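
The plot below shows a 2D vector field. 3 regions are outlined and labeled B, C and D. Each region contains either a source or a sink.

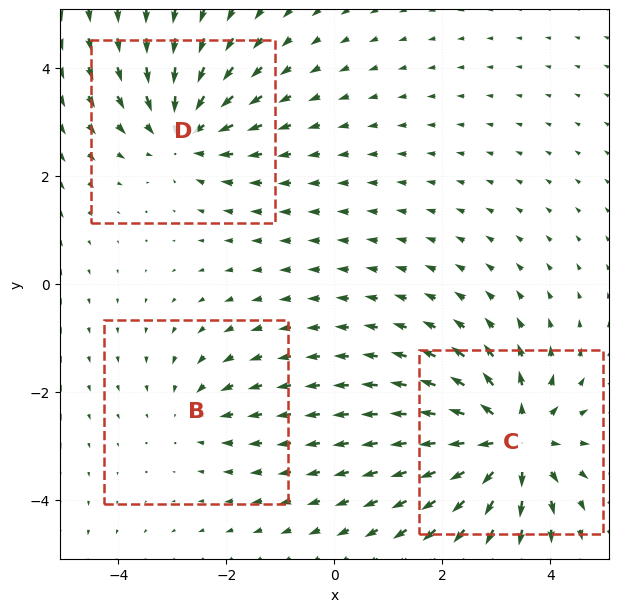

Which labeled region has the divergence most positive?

C

Divergence at each region's feature centre — B: about -2, C: about +5, D: about -4. Region C is most positive.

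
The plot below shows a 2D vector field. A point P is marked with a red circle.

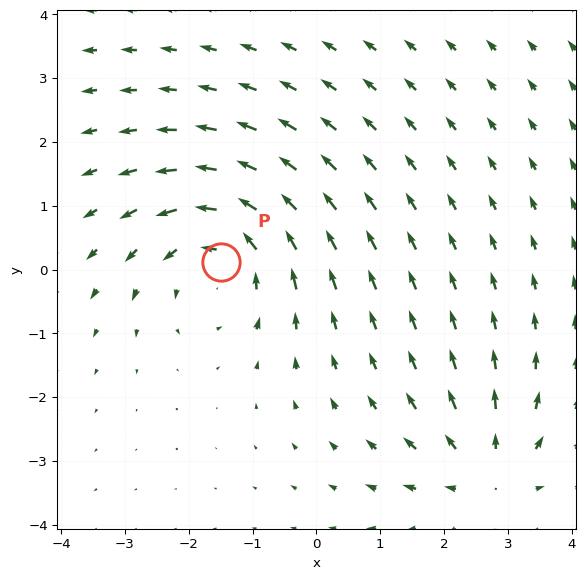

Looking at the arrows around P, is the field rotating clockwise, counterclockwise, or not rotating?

counterclockwise

Near P at (-1.5, 0.1) the arrows circulate counterclockwise. The curl (z-component) there is about +3; positive curl means counterclockwise rotation.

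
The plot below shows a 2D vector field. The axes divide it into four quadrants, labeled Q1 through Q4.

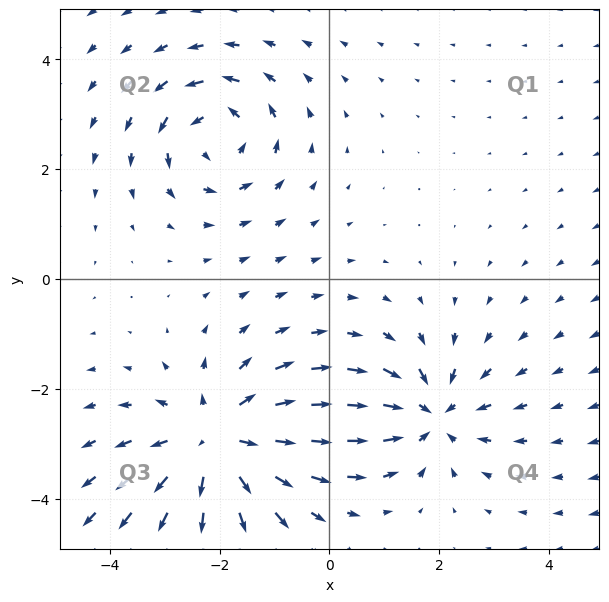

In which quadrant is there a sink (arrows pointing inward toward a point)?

Q4

The sink sits at approximately (1.9, -2.5), which lies in quadrant Q4. The divergence there is about -4, negative as expected for a sink.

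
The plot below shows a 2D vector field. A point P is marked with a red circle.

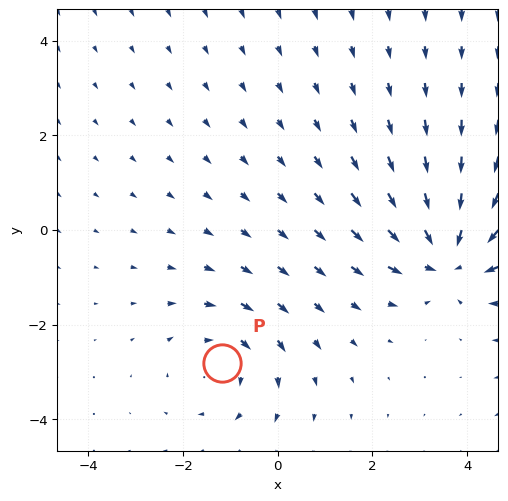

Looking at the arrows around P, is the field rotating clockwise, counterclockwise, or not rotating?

Near P at (-1.2, -2.8) the arrows circulate clockwise. The curl (z-component) there is about -3; negative curl means clockwise rotation.

clockwise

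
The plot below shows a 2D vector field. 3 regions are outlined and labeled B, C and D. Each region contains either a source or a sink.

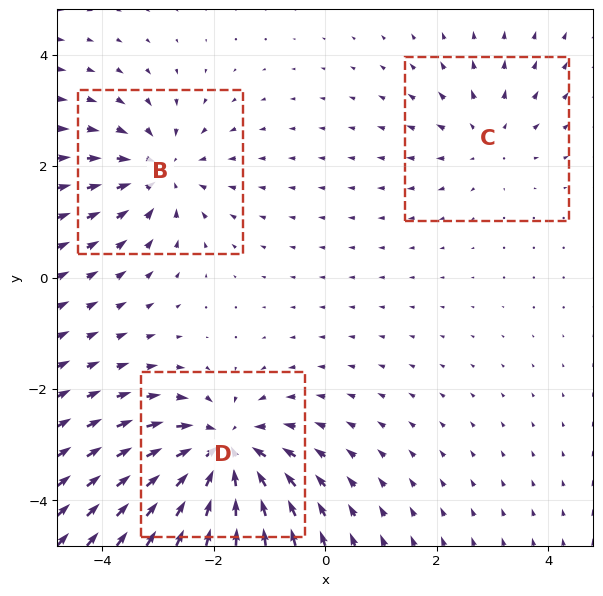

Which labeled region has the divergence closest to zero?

Divergence at each region's feature centre — B: about -3, C: about +2, D: about -5. Region C is closest to zero.

C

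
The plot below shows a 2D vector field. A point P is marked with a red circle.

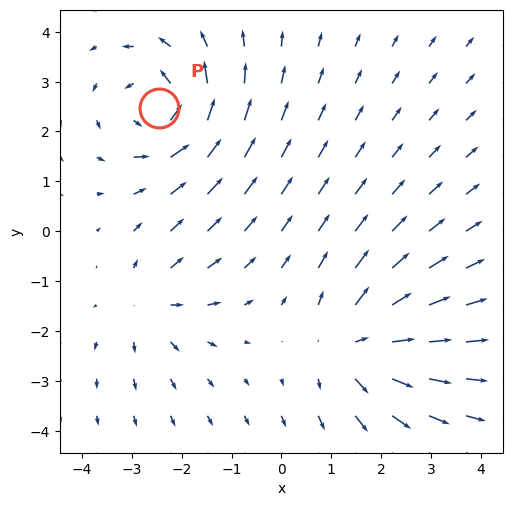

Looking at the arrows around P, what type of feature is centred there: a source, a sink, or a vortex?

vortex

At P (-2.5, 2.5) the arrows circulate counterclockwise. Divergence ≈0, curl about +6 — near-zero divergence with nonzero curl is a vortex.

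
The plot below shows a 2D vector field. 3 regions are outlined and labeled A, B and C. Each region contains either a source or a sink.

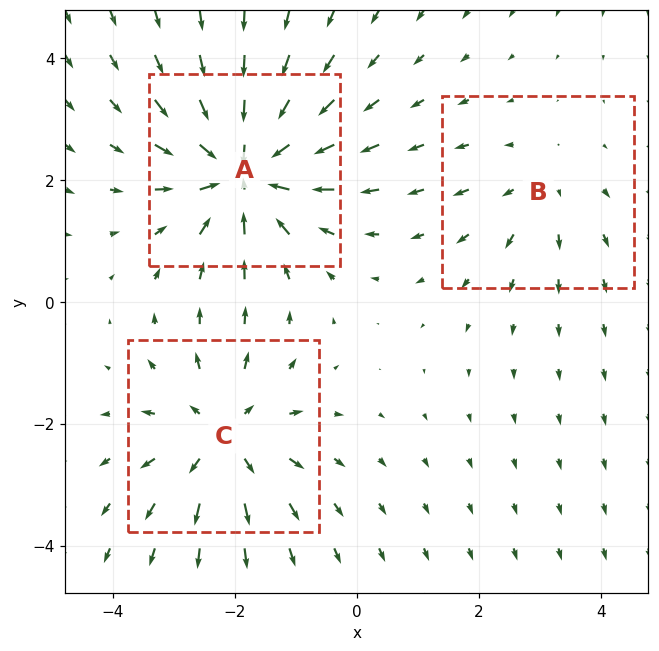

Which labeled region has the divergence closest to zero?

Divergence at each region's feature centre — A: about -5, B: about +2, C: about +4. Region B is closest to zero.

B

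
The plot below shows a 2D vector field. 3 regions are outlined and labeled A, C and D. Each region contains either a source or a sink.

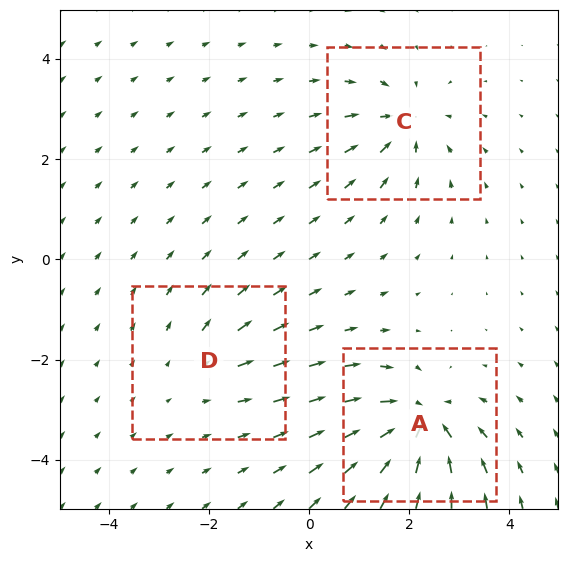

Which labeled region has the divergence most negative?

A

Divergence at each region's feature centre — A: about -6, C: about -4, D: about +2. Region A is most negative.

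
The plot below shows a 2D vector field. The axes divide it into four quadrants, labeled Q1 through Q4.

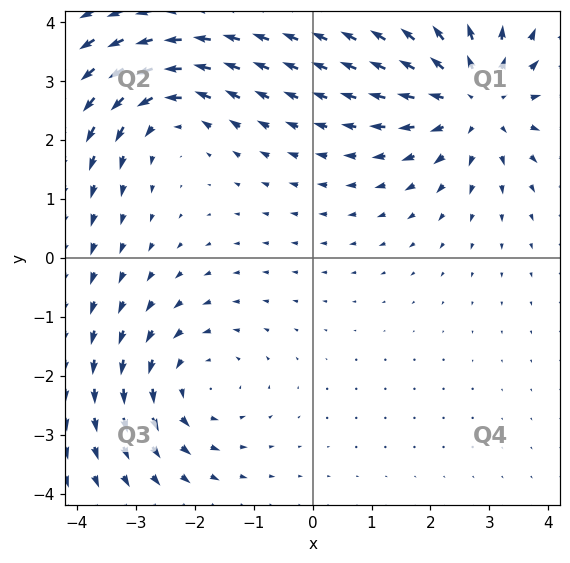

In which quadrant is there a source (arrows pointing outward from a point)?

Q1

The source sits at approximately (2.8, 2.7), which lies in quadrant Q1. The divergence there is about +4, positive as expected for a source.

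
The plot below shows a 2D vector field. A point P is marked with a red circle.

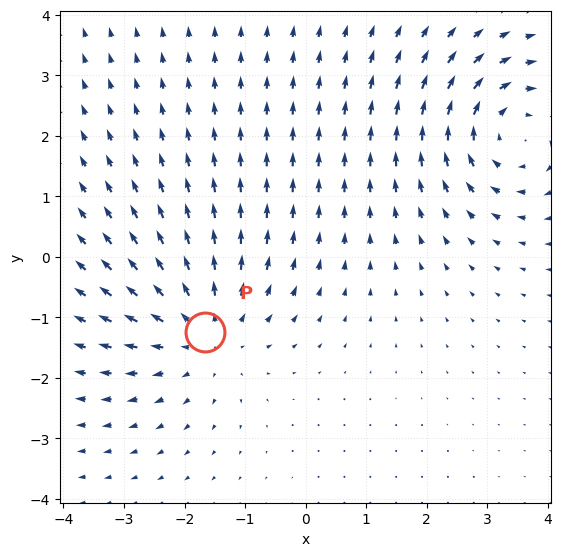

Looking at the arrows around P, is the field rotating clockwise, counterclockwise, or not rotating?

not rotating

Near P at (-1.7, -1.2) the arrows show no circulation. The curl there is ≈0.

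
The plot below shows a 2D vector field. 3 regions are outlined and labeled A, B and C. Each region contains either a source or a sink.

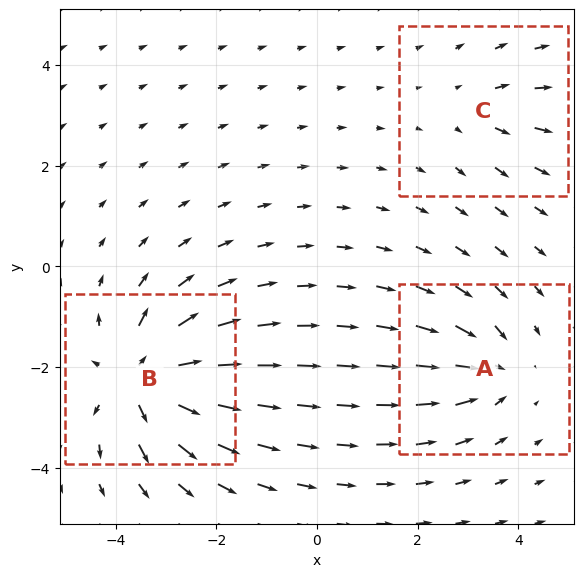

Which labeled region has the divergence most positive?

B

Divergence at each region's feature centre — A: about -4, B: about +6, C: about +2. Region B is most positive.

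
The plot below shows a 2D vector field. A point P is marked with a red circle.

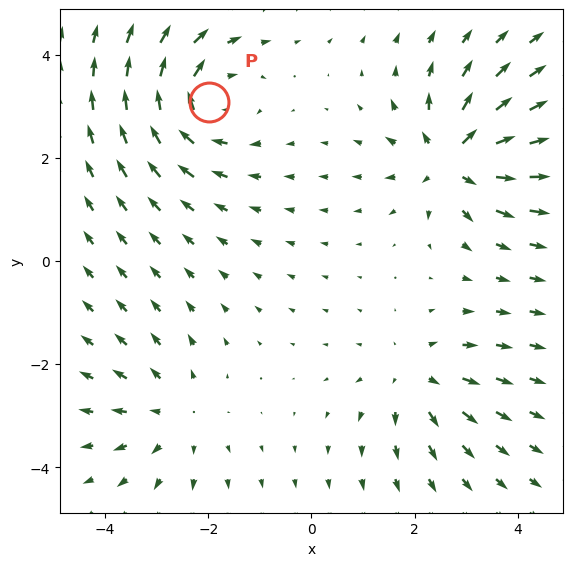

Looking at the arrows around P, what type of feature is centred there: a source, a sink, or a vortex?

At P (-2.0, 3.1) the arrows circulate clockwise. Divergence ≈0, curl about -4 — near-zero divergence with nonzero curl is a vortex.

vortex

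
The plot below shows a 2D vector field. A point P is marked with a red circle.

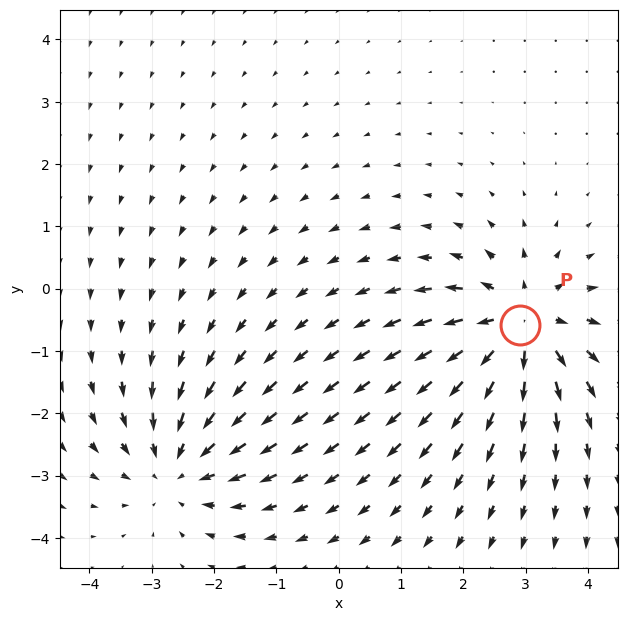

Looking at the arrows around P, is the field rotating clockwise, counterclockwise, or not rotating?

Near P at (2.9, -0.6) the arrows show no circulation. The curl there is ≈0.

not rotating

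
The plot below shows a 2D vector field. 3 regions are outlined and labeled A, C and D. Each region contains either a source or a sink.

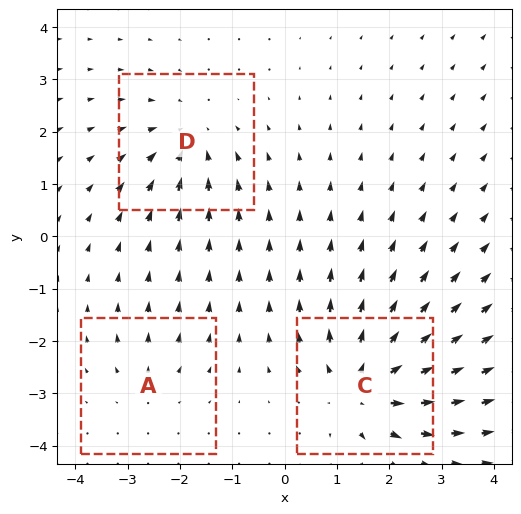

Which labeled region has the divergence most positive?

C

Divergence at each region's feature centre — A: about +2, C: about +5, D: about -3. Region C is most positive.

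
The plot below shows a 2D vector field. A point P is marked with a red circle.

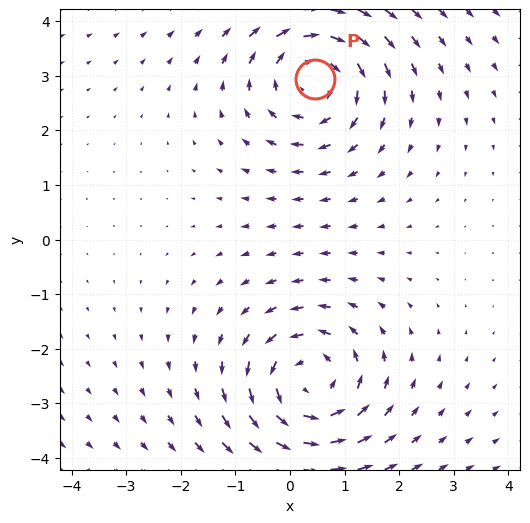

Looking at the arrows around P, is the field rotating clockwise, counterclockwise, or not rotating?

clockwise

Near P at (0.5, 2.9) the arrows circulate clockwise. The curl (z-component) there is about -3; negative curl means clockwise rotation.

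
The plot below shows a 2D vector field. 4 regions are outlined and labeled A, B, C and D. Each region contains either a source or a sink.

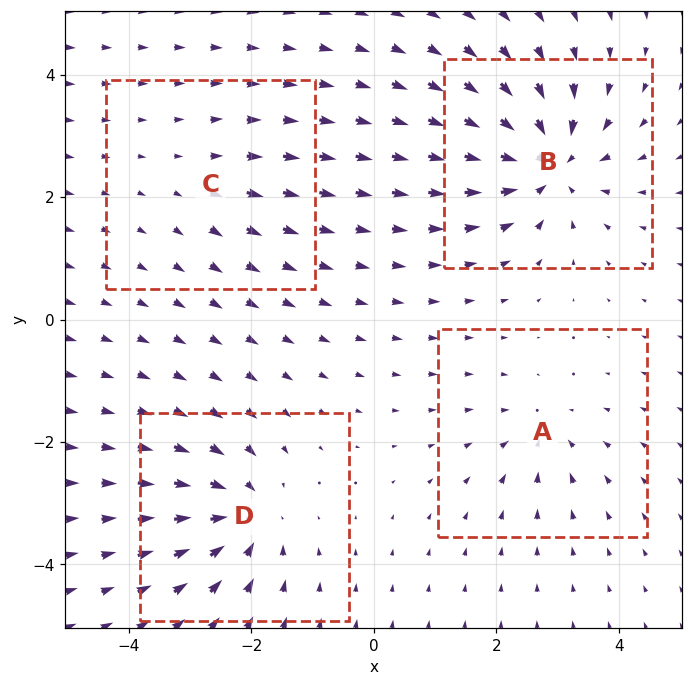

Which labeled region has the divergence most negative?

Divergence at each region's feature centre — A: about -4, B: about -8, C: about +2, D: about -6. Region B is most negative.

B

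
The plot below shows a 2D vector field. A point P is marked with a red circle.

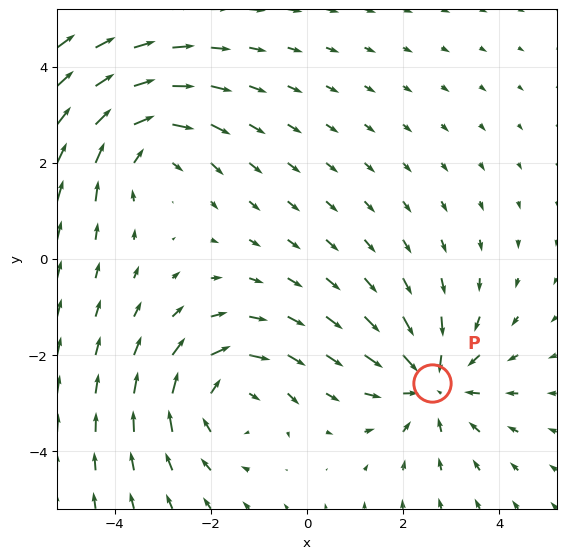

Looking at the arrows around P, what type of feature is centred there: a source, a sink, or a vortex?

At P (2.6, -2.6) the arrows converge inward. Divergence about -4, curl ≈0 — negative divergence with near-zero curl is a sink.

sink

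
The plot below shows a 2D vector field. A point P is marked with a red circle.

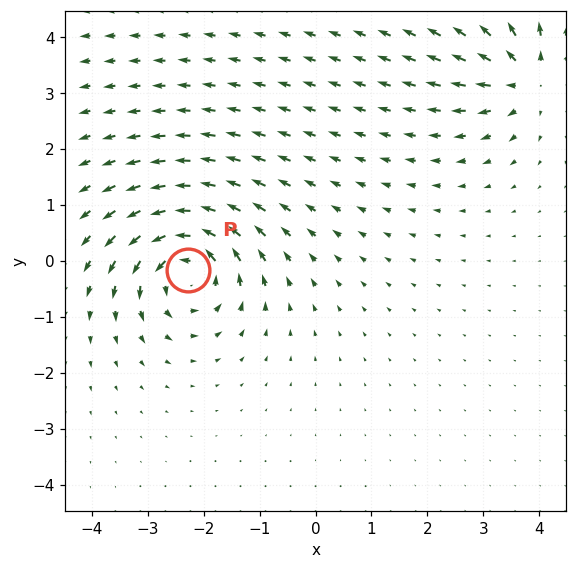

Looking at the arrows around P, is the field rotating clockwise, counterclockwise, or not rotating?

counterclockwise

Near P at (-2.3, -0.2) the arrows circulate counterclockwise. The curl (z-component) there is about +7; positive curl means counterclockwise rotation.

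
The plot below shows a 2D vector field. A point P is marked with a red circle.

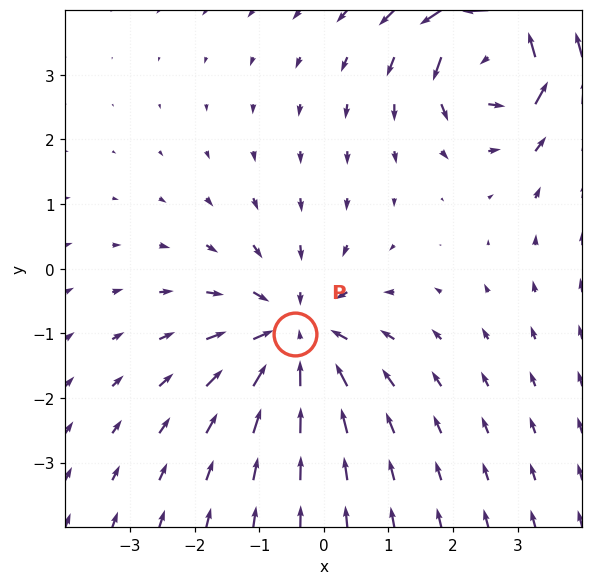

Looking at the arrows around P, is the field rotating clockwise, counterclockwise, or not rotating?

not rotating

Near P at (-0.5, -1.0) the arrows show no circulation. The curl there is ≈0.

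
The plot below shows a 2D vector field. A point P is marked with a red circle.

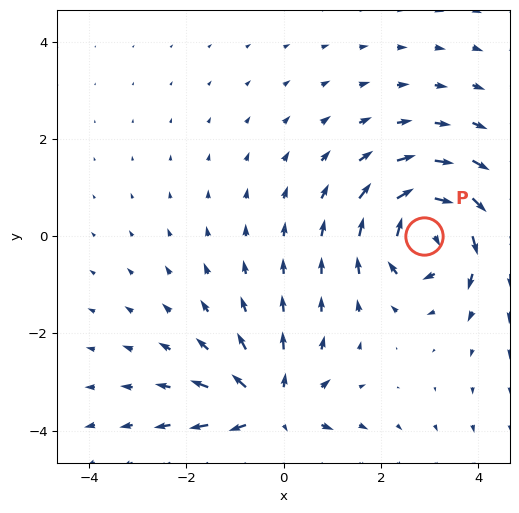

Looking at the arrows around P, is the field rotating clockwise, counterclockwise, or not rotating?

Near P at (2.9, 0.0) the arrows circulate clockwise. The curl (z-component) there is about -4; negative curl means clockwise rotation.

clockwise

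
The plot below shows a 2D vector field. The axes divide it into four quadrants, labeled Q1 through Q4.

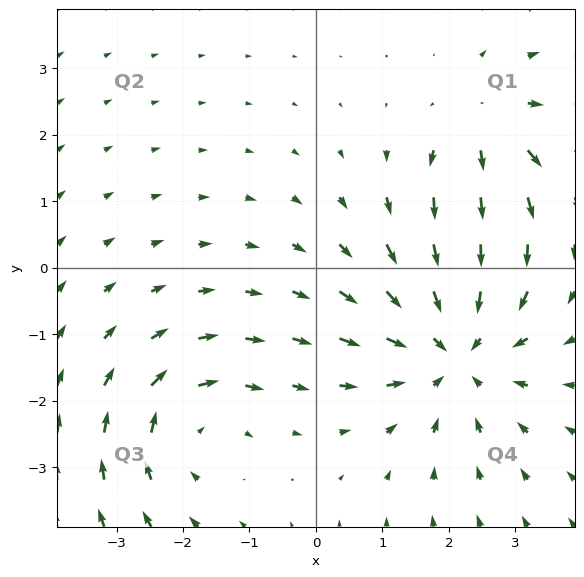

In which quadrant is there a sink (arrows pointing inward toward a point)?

The sink sits at approximately (2.1, -1.3), which lies in quadrant Q4. The divergence there is about -4, negative as expected for a sink.

Q4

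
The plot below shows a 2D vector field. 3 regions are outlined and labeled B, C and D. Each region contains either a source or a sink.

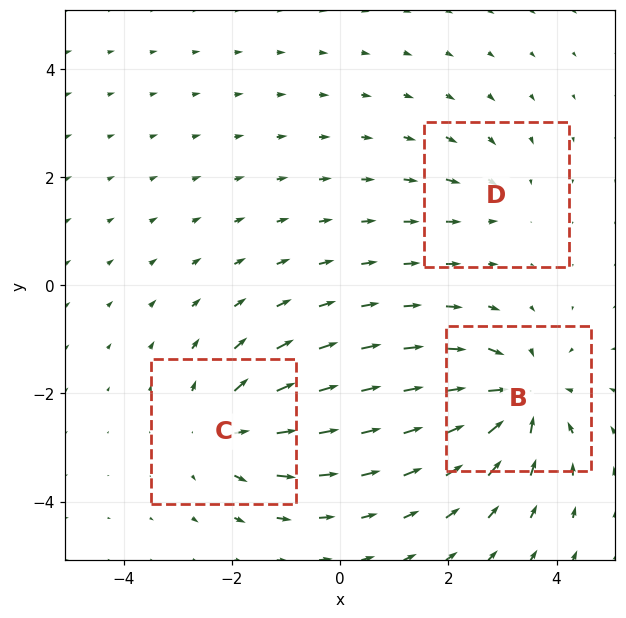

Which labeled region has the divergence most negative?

Divergence at each region's feature centre — B: about -5, C: about +4, D: about -2. Region B is most negative.

B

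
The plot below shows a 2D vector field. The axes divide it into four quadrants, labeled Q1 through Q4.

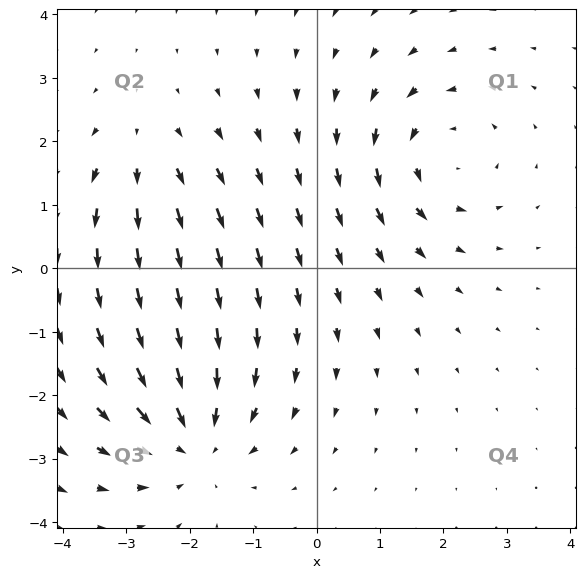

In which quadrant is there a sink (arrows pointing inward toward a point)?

Q3

The sink sits at approximately (-1.9, -2.7), which lies in quadrant Q3. The divergence there is about -4, negative as expected for a sink.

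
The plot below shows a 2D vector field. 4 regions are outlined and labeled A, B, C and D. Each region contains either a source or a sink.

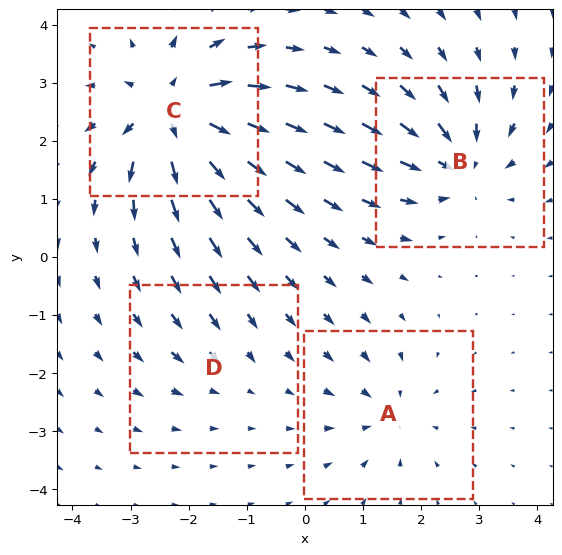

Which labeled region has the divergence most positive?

C

Divergence at each region's feature centre — A: about -4, B: about -6, C: about +8, D: about -2. Region C is most positive.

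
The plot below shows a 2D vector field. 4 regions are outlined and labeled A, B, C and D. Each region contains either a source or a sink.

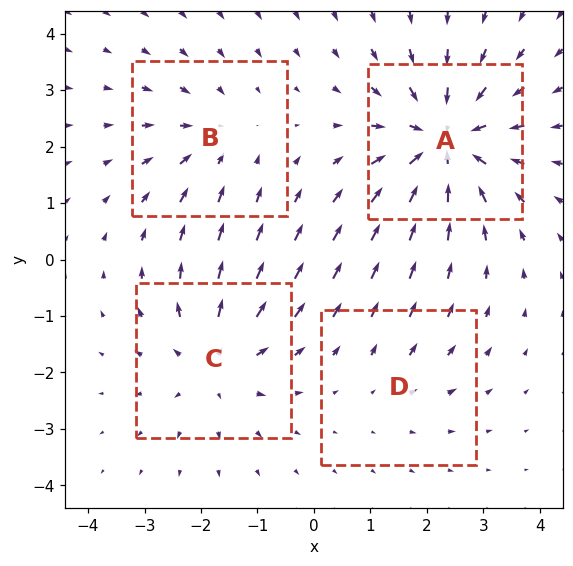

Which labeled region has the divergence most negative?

A

Divergence at each region's feature centre — A: about -6, B: about -3, C: about +4, D: about +2. Region A is most negative.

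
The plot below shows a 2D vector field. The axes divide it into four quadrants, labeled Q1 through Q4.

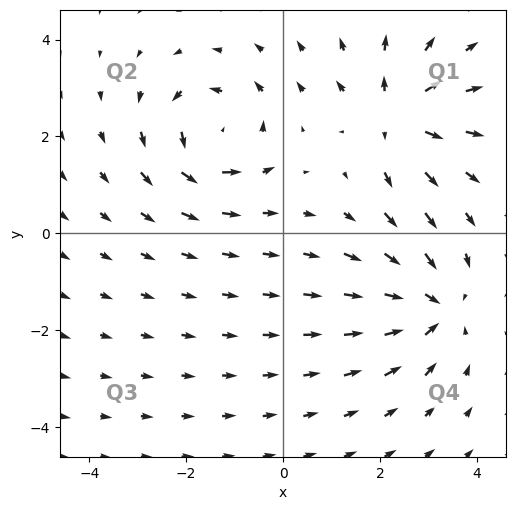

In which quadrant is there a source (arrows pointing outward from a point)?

The source sits at approximately (2.3, 2.4), which lies in quadrant Q1. The divergence there is about +6, positive as expected for a source.

Q1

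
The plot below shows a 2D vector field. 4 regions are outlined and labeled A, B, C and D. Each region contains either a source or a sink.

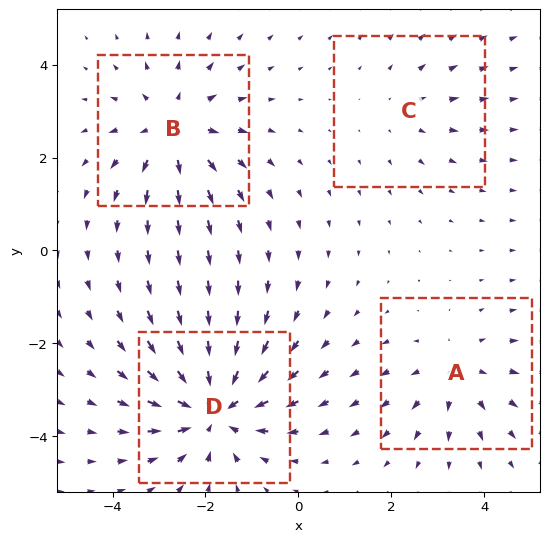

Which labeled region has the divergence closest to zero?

C

Divergence at each region's feature centre — A: about +3, B: about +4, C: about +2, D: about -6. Region C is closest to zero.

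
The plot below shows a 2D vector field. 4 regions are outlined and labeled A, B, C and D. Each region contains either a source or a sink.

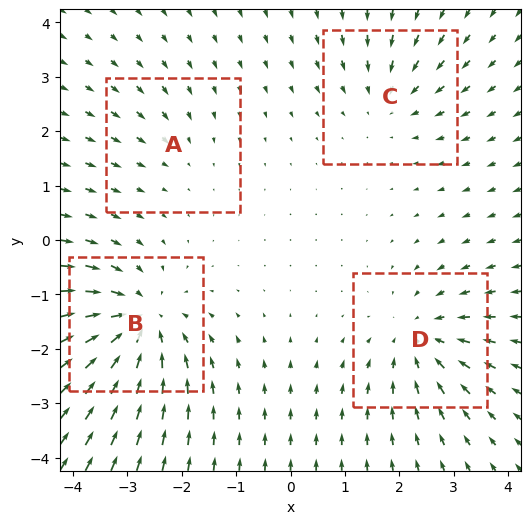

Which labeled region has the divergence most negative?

B

Divergence at each region's feature centre — A: about -2, B: about -6, C: about -3, D: about -4. Region B is most negative.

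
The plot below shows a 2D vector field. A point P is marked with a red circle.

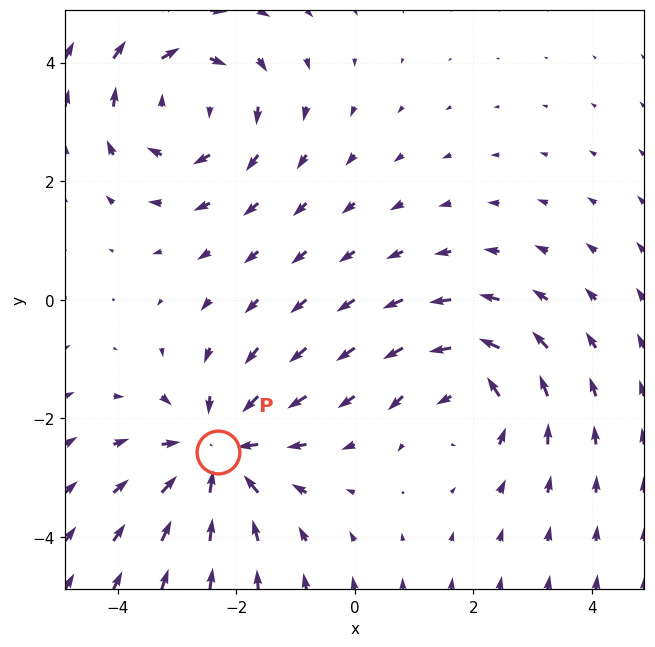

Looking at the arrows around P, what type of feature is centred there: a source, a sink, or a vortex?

sink

At P (-2.3, -2.6) the arrows converge inward. Divergence about -5, curl ≈0 — negative divergence with near-zero curl is a sink.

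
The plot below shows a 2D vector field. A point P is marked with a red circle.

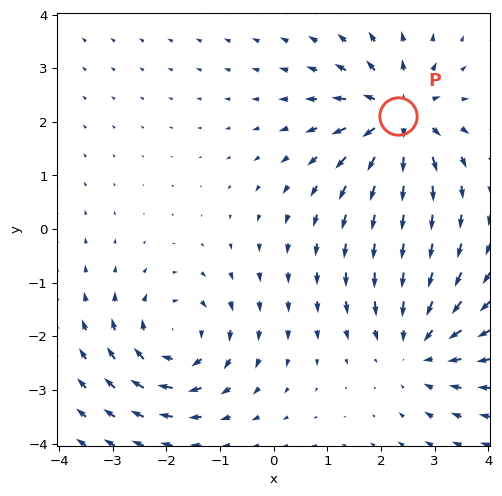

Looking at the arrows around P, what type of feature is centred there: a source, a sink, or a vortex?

At P (2.3, 2.1) the arrows spread outward. Divergence about +6, curl ≈0 — positive divergence with near-zero curl is a source.

source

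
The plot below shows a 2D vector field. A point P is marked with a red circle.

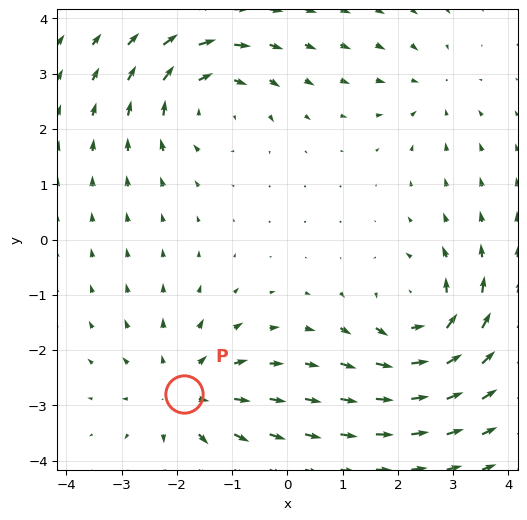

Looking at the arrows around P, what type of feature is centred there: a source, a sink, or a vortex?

At P (-1.9, -2.8) the arrows spread outward. Divergence about +4, curl ≈0 — positive divergence with near-zero curl is a source.

source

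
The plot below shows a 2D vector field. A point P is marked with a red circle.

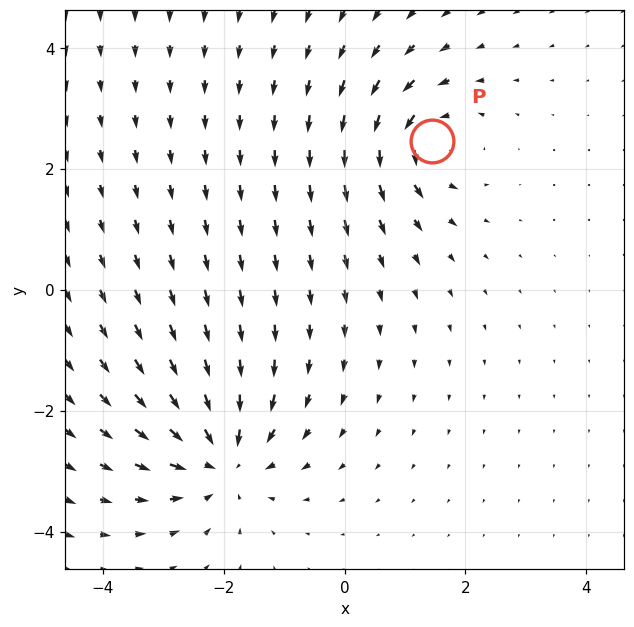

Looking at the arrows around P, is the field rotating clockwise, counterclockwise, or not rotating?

Near P at (1.5, 2.5) the arrows circulate counterclockwise. The curl (z-component) there is about +4; positive curl means counterclockwise rotation.

counterclockwise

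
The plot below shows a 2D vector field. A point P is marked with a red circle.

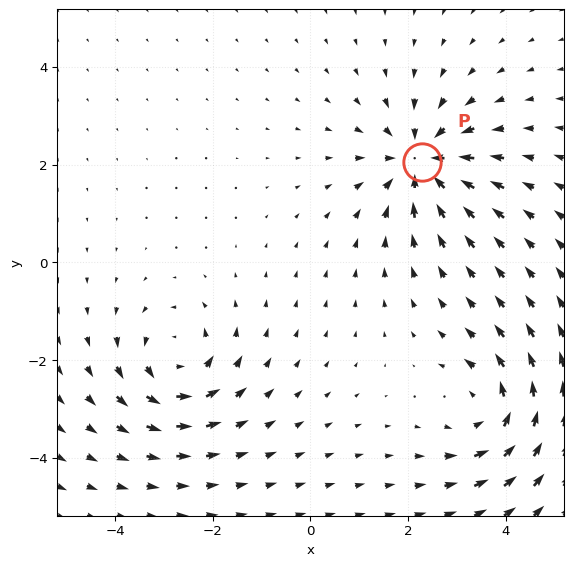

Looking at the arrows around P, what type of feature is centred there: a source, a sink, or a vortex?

At P (2.3, 2.1) the arrows converge inward. Divergence about -5, curl ≈0 — negative divergence with near-zero curl is a sink.

sink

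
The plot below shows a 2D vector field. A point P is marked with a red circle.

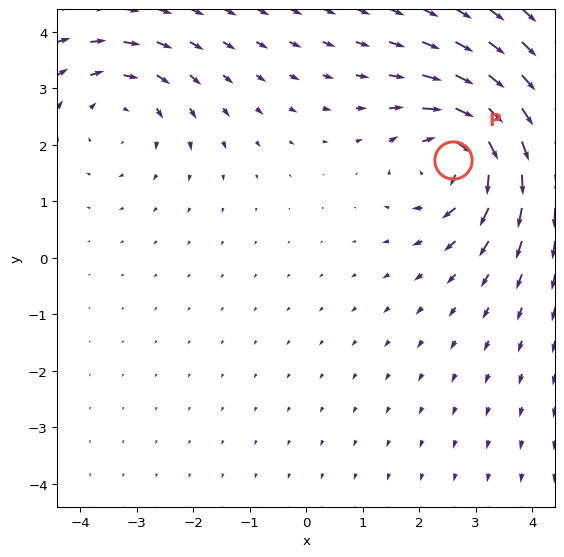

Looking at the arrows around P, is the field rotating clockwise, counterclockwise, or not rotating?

Near P at (2.6, 1.7) the arrows circulate clockwise. The curl (z-component) there is about -5; negative curl means clockwise rotation.

clockwise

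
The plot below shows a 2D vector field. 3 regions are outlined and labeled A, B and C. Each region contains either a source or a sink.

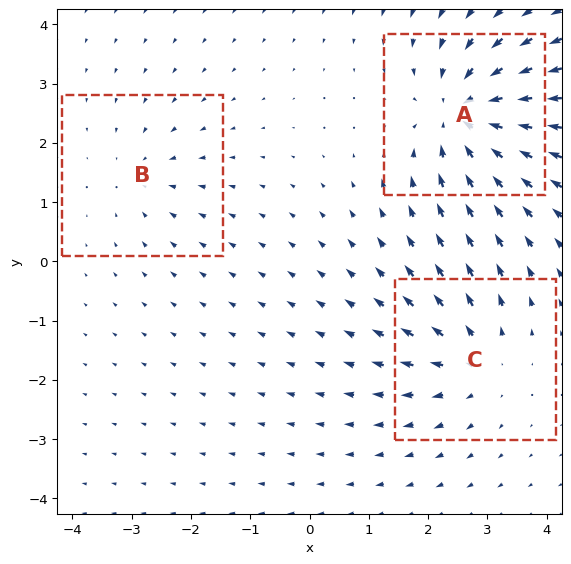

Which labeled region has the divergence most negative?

Divergence at each region's feature centre — A: about -5, B: about -2, C: about +3. Region A is most negative.

A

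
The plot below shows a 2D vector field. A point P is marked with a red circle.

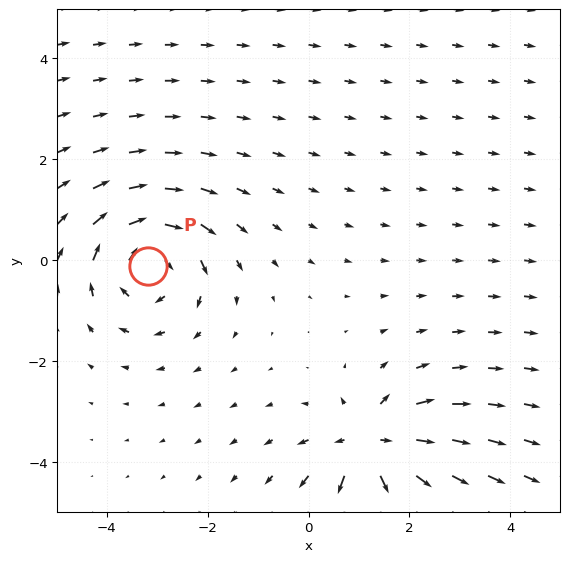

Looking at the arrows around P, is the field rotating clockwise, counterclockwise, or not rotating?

Near P at (-3.2, -0.1) the arrows circulate clockwise. The curl (z-component) there is about -5; negative curl means clockwise rotation.

clockwise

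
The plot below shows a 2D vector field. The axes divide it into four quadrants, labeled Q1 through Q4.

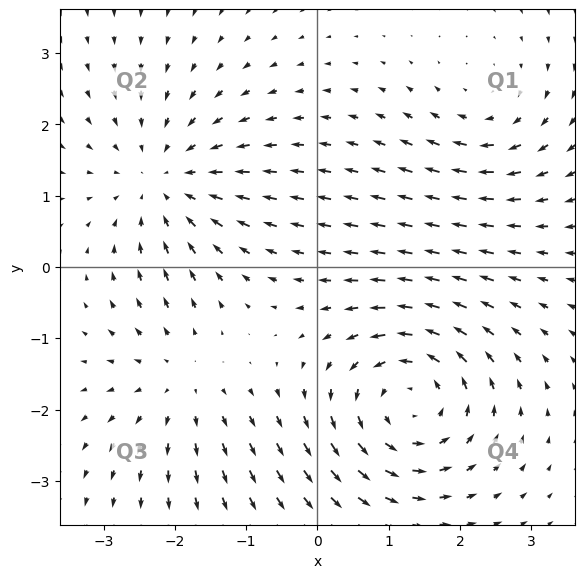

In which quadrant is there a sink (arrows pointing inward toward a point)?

The sink sits at approximately (-2.1, 1.2), which lies in quadrant Q2. The divergence there is about -4, negative as expected for a sink.

Q2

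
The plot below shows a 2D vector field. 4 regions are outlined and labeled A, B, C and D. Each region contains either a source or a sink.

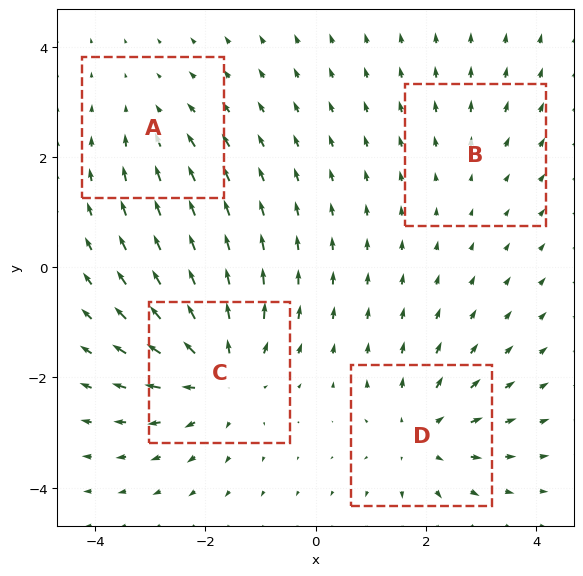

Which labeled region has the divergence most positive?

Divergence at each region's feature centre — A: about -3, B: about +2, C: about +6, D: about +5. Region C is most positive.

C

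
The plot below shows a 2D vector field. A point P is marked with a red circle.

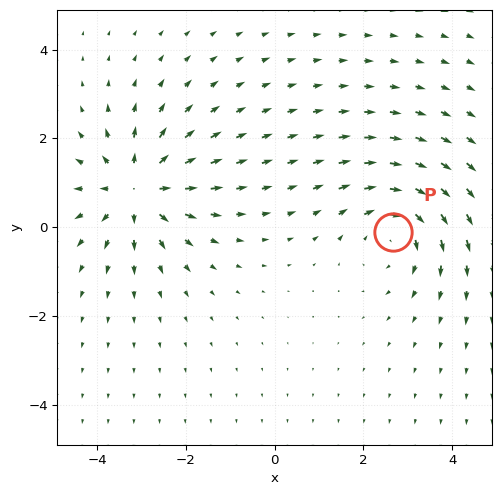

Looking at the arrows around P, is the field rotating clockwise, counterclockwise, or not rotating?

Near P at (2.7, -0.1) the arrows circulate clockwise. The curl (z-component) there is about -4; negative curl means clockwise rotation.

clockwise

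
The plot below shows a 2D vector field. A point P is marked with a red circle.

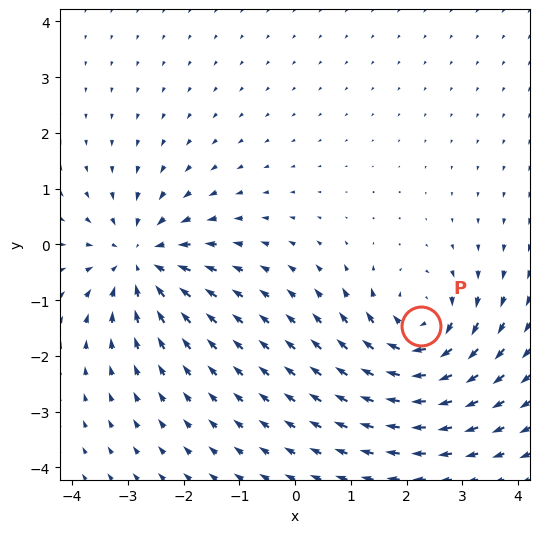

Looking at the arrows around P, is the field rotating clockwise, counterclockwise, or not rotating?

Near P at (2.3, -1.5) the arrows circulate clockwise. The curl (z-component) there is about -5; negative curl means clockwise rotation.

clockwise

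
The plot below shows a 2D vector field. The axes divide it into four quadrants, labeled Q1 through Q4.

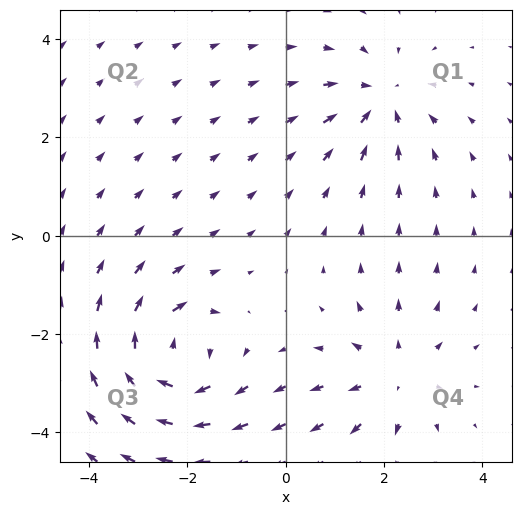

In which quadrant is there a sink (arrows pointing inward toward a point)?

The sink sits at approximately (1.9, 2.8), which lies in quadrant Q1. The divergence there is about -4, negative as expected for a sink.

Q1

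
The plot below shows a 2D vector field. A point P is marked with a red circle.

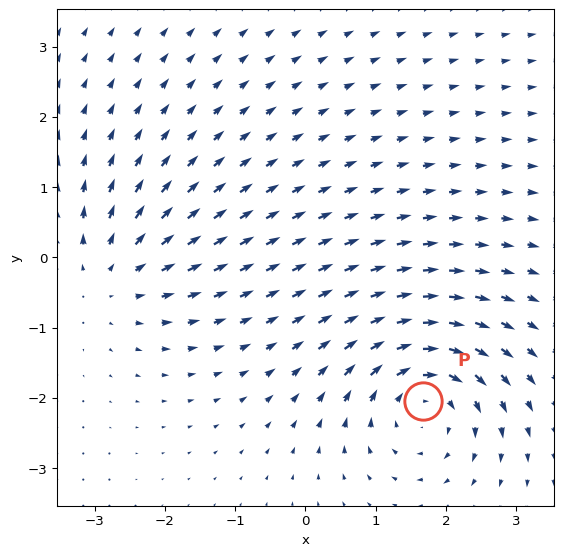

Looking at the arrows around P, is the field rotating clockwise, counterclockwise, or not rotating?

clockwise

Near P at (1.7, -2.0) the arrows circulate clockwise. The curl (z-component) there is about -5; negative curl means clockwise rotation.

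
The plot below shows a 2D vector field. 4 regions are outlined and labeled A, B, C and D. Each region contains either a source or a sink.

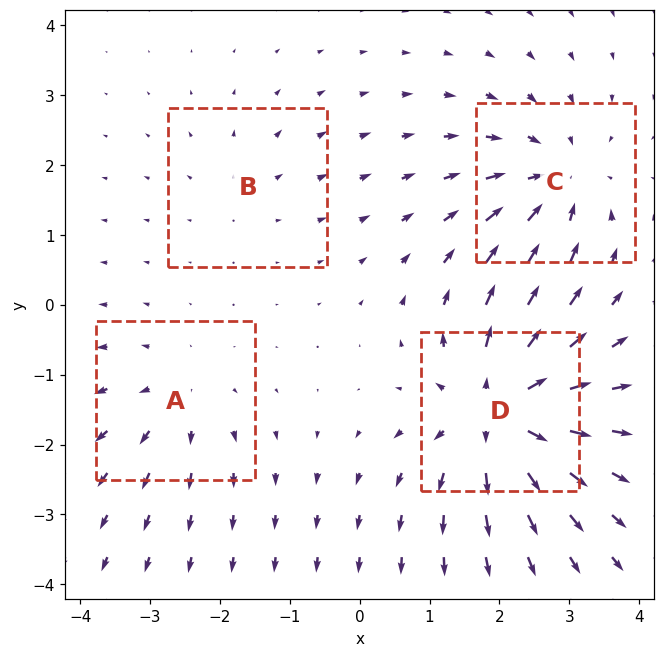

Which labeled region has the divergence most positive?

D

Divergence at each region's feature centre — A: about +3, B: about +2, C: about -5, D: about +7. Region D is most positive.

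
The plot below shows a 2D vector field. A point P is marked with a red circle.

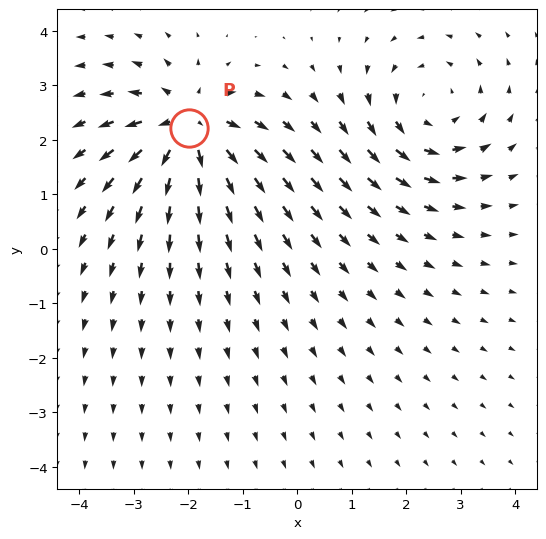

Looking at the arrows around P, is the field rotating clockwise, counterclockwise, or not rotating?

Near P at (-2.0, 2.2) the arrows show no circulation. The curl there is ≈0.

not rotating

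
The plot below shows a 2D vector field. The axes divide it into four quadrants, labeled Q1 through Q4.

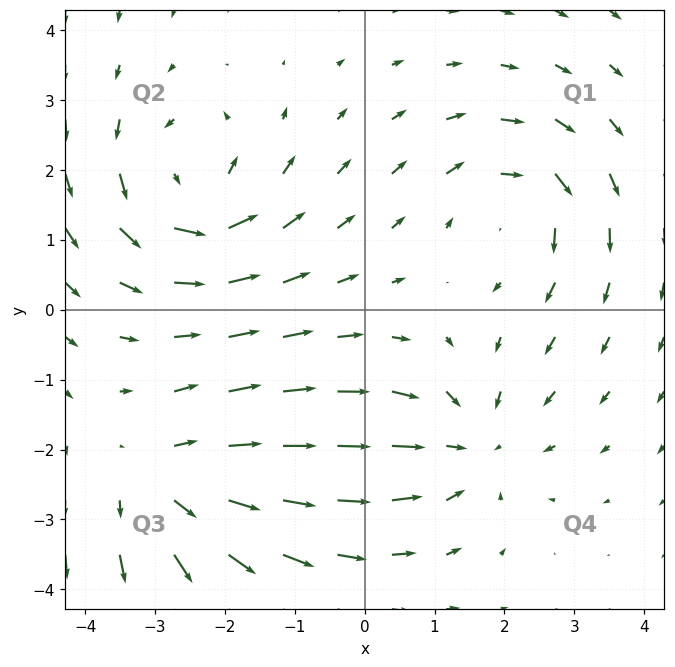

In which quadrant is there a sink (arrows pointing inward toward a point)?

The sink sits at approximately (1.5, -1.9), which lies in quadrant Q4. The divergence there is about -3, negative as expected for a sink.

Q4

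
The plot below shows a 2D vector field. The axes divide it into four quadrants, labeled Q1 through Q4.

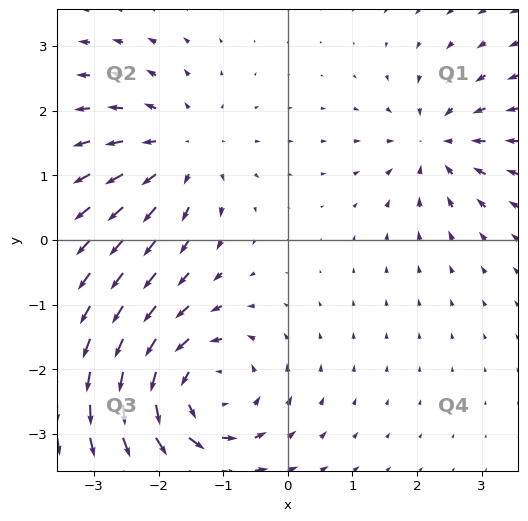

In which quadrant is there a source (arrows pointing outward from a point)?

The source sits at approximately (-1.7, 1.4), which lies in quadrant Q2. The divergence there is about +3, positive as expected for a source.

Q2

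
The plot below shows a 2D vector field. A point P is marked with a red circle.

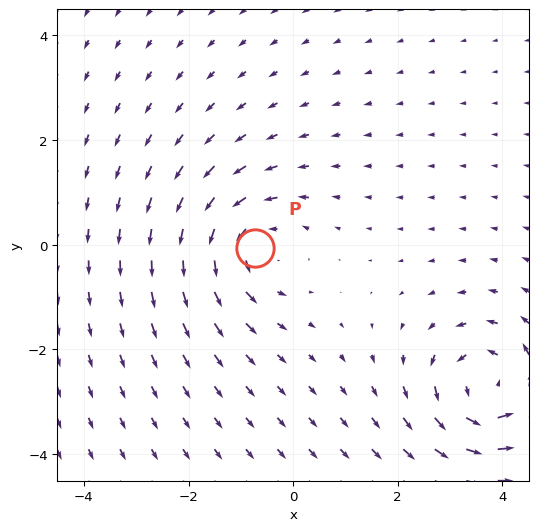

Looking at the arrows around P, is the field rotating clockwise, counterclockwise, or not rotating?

Near P at (-0.7, -0.1) the arrows circulate counterclockwise. The curl (z-component) there is about +3; positive curl means counterclockwise rotation.

counterclockwise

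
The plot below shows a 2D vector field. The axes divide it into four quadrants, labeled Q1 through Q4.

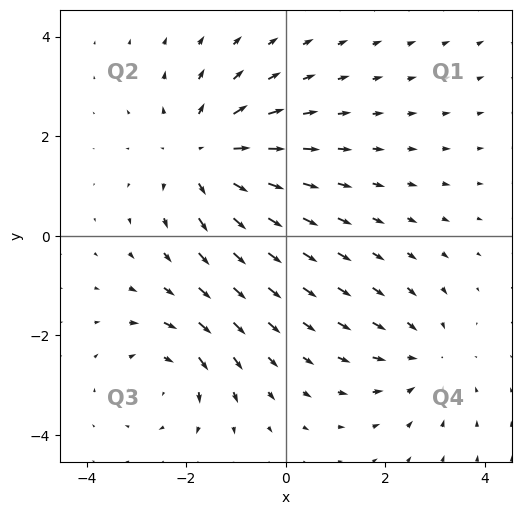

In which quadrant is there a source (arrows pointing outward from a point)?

Q2

The source sits at approximately (-1.6, 1.6), which lies in quadrant Q2. The divergence there is about +4, positive as expected for a source.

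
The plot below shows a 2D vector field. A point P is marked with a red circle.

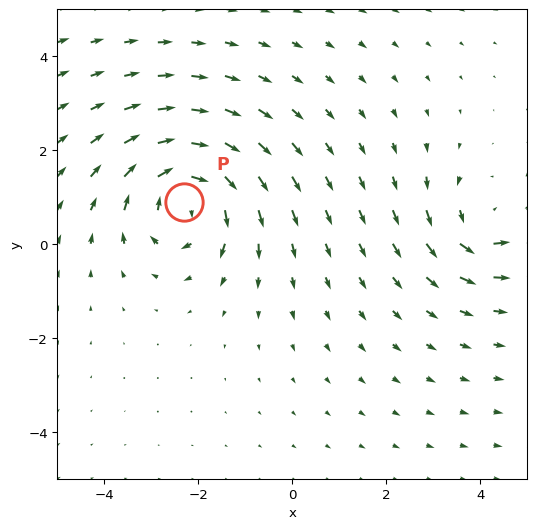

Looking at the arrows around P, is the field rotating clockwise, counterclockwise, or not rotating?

Near P at (-2.3, 0.9) the arrows circulate clockwise. The curl (z-component) there is about -6; negative curl means clockwise rotation.

clockwise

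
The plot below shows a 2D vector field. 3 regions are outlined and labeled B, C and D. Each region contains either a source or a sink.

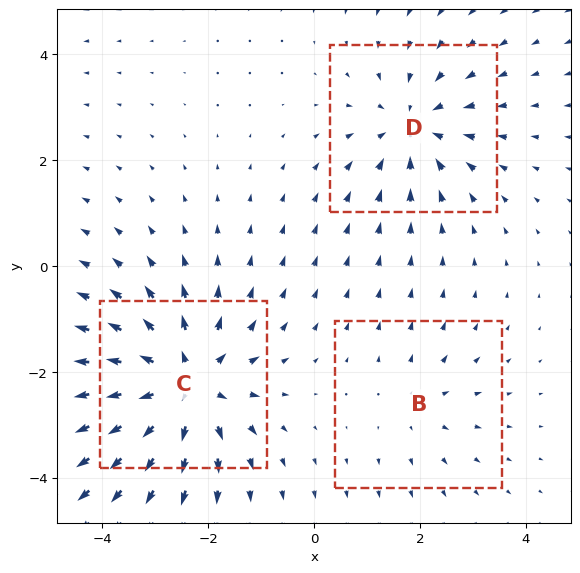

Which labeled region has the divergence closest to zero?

Divergence at each region's feature centre — B: about +2, C: about +5, D: about -3. Region B is closest to zero.

B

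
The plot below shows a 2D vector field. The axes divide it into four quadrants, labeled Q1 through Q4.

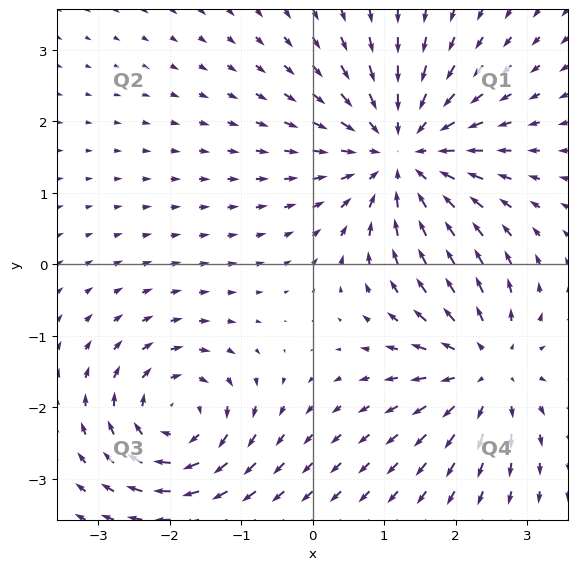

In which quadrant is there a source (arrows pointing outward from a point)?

Q4

The source sits at approximately (2.4, -1.4), which lies in quadrant Q4. The divergence there is about +4, positive as expected for a source.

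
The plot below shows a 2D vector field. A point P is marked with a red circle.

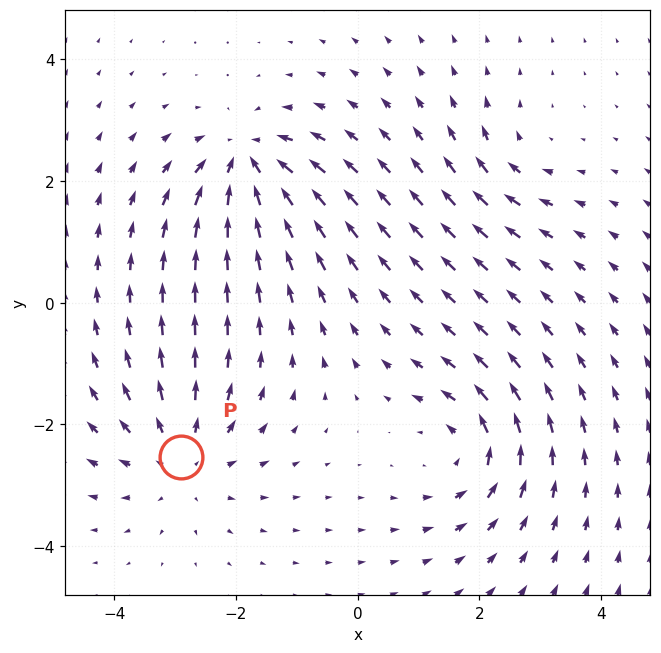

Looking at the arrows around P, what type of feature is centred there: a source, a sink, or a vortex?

source

At P (-2.9, -2.5) the arrows spread outward. Divergence about +4, curl ≈0 — positive divergence with near-zero curl is a source.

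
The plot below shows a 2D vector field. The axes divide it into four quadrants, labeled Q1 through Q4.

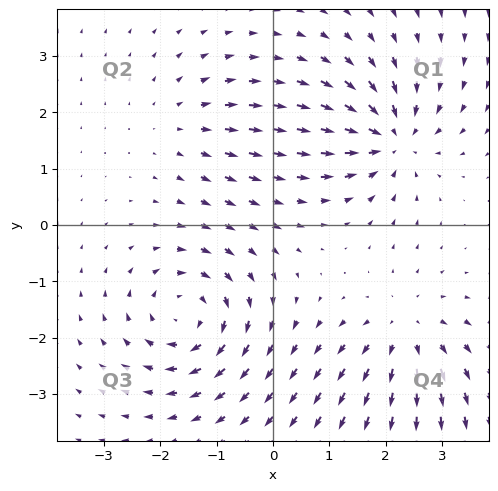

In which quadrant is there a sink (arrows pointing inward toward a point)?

Q1

The sink sits at approximately (2.1, 1.5), which lies in quadrant Q1. The divergence there is about -5, negative as expected for a sink.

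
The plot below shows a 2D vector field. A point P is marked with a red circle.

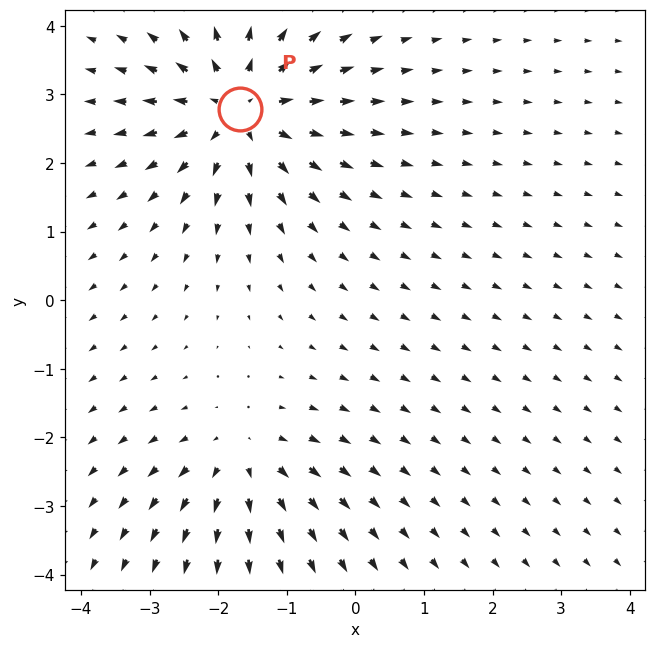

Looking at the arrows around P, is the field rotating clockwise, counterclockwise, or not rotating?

not rotating

Near P at (-1.7, 2.8) the arrows show no circulation. The curl there is ≈0.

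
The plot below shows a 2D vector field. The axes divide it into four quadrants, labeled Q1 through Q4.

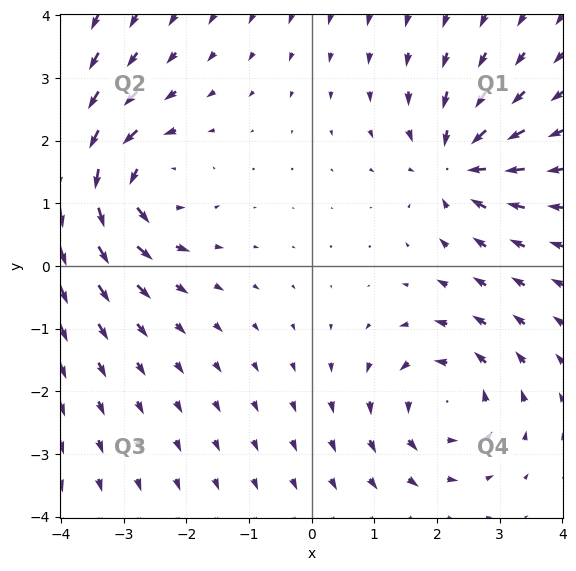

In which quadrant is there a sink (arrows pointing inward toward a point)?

Q1

The sink sits at approximately (2.3, 1.6), which lies in quadrant Q1. The divergence there is about -4, negative as expected for a sink.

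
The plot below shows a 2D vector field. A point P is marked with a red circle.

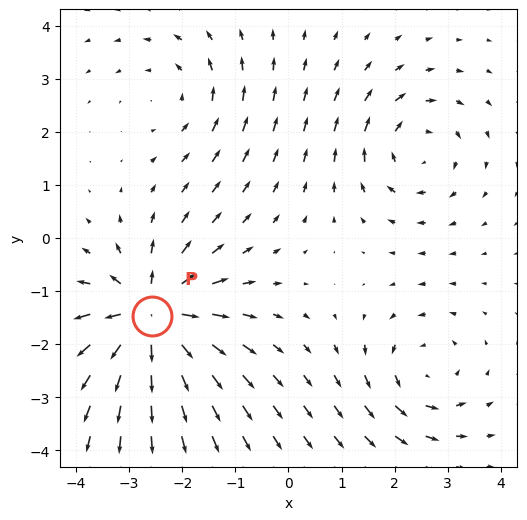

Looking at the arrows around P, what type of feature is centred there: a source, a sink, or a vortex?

source

At P (-2.6, -1.5) the arrows spread outward. Divergence about +6, curl ≈0 — positive divergence with near-zero curl is a source.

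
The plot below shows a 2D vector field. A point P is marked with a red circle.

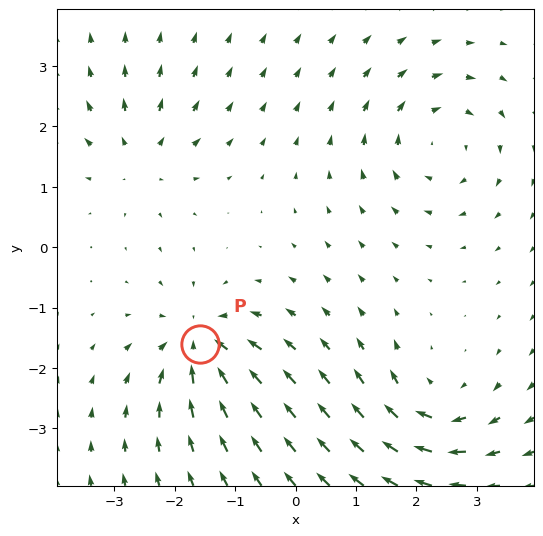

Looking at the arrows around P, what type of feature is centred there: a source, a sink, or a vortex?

At P (-1.6, -1.6) the arrows converge inward. Divergence about -6, curl ≈0 — negative divergence with near-zero curl is a sink.

sink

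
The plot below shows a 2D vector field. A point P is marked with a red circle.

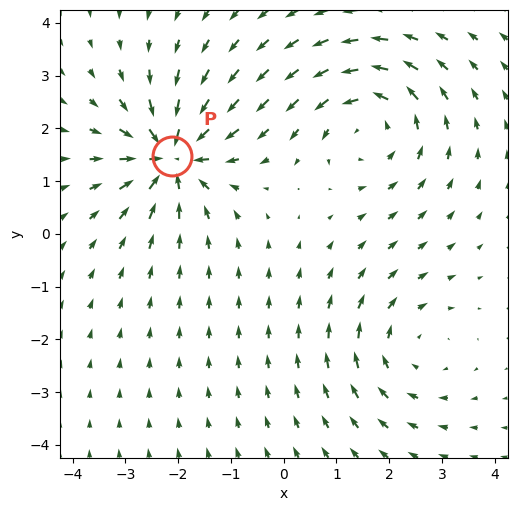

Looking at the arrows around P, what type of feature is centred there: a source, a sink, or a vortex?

sink

At P (-2.1, 1.5) the arrows converge inward. Divergence about -5, curl ≈0 — negative divergence with near-zero curl is a sink.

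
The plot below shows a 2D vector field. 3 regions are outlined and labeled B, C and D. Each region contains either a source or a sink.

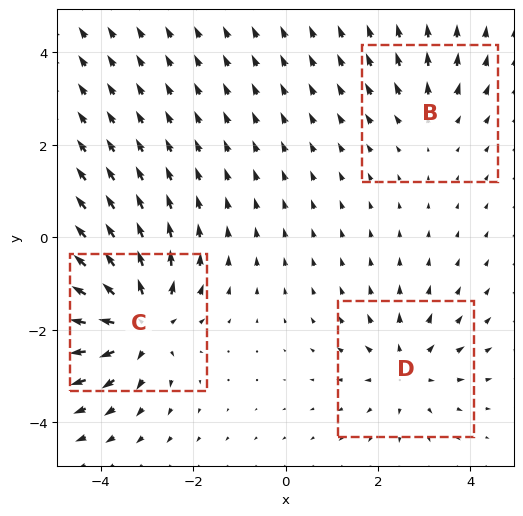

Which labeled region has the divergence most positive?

C

Divergence at each region's feature centre — B: about +2, C: about +5, D: about +3. Region C is most positive.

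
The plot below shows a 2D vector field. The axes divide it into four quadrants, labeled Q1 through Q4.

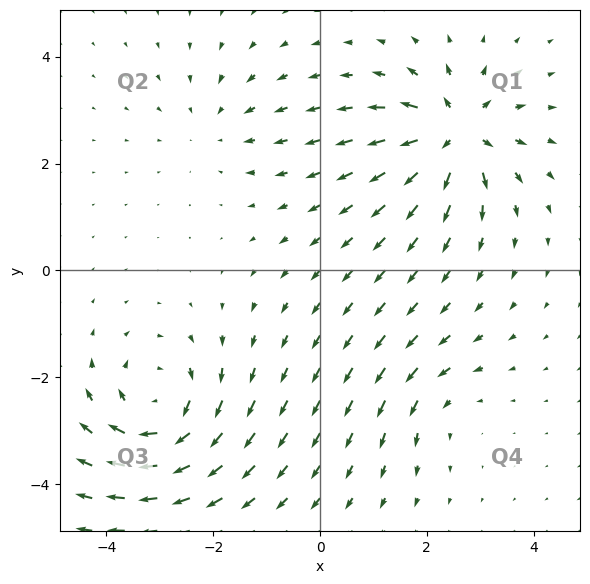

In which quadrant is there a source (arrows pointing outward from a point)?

Q1

The source sits at approximately (2.5, 2.6), which lies in quadrant Q1. The divergence there is about +7, positive as expected for a source.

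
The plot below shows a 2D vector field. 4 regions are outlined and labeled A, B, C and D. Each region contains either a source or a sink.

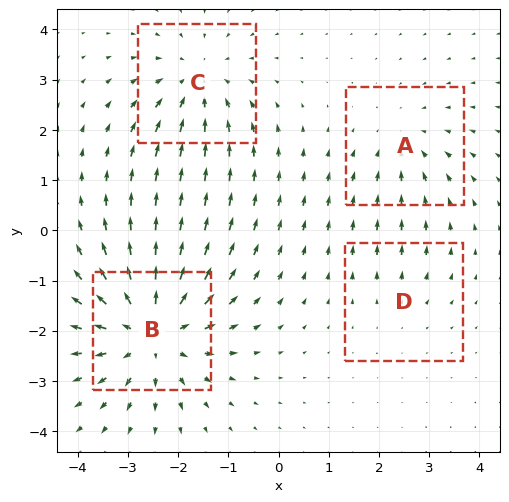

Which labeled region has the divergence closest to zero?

D

Divergence at each region's feature centre — A: about -3, B: about +6, C: about -4, D: about +2. Region D is closest to zero.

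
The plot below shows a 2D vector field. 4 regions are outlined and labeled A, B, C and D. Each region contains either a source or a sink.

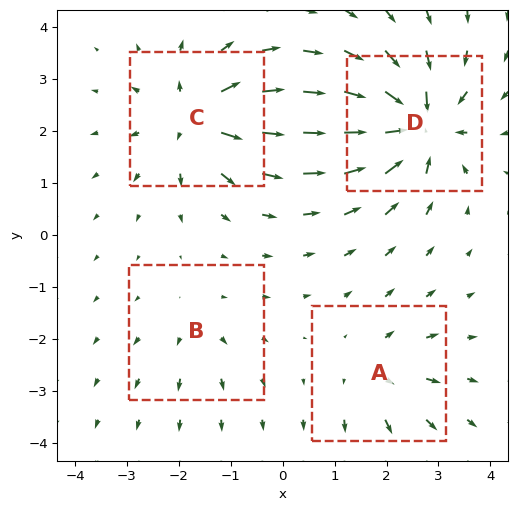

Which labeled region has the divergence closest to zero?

B

Divergence at each region's feature centre — A: about +4, B: about +3, C: about +6, D: about -8. Region B is closest to zero.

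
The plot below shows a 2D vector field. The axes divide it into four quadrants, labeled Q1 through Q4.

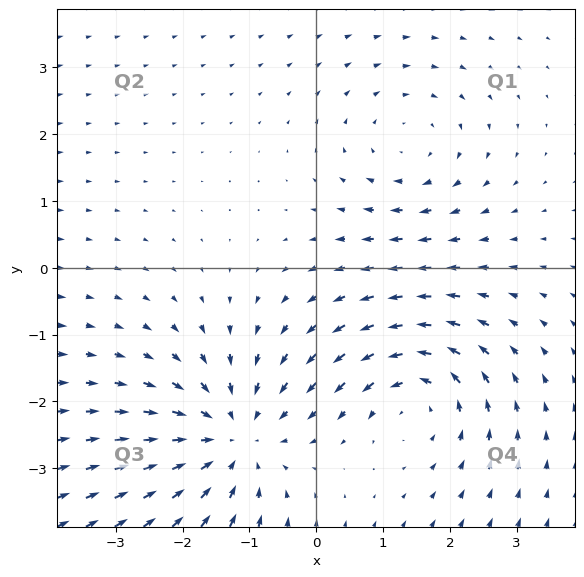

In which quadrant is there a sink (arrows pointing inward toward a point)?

The sink sits at approximately (-1.3, -2.6), which lies in quadrant Q3. The divergence there is about -3, negative as expected for a sink.

Q3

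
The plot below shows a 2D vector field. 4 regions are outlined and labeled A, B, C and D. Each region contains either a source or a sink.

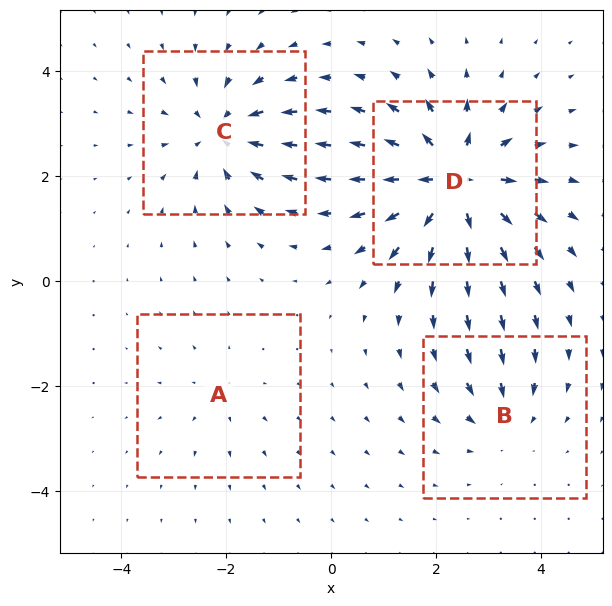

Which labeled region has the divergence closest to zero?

Divergence at each region's feature centre — A: about +2, B: about -3, C: about -5, D: about +8. Region A is closest to zero.

A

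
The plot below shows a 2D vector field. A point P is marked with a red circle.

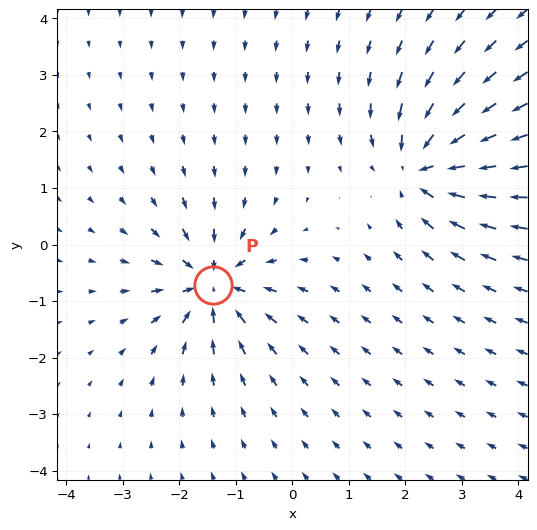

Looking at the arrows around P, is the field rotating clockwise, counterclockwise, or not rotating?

Near P at (-1.4, -0.7) the arrows show no circulation. The curl there is ≈0.

not rotating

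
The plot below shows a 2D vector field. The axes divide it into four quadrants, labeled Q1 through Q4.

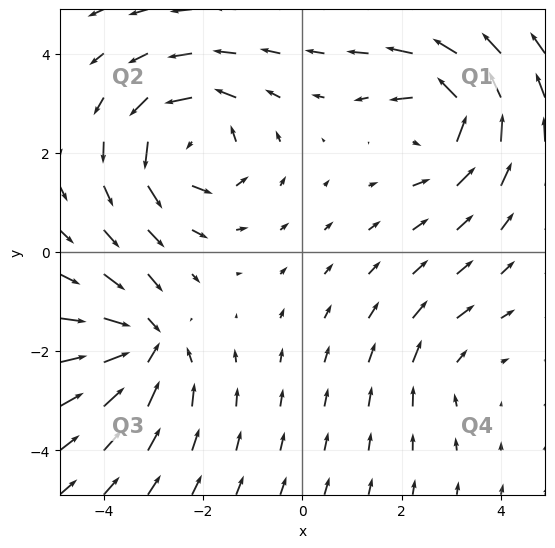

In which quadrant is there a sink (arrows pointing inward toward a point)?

Q3

The sink sits at approximately (-3.2, -1.9), which lies in quadrant Q3. The divergence there is about -6, negative as expected for a sink.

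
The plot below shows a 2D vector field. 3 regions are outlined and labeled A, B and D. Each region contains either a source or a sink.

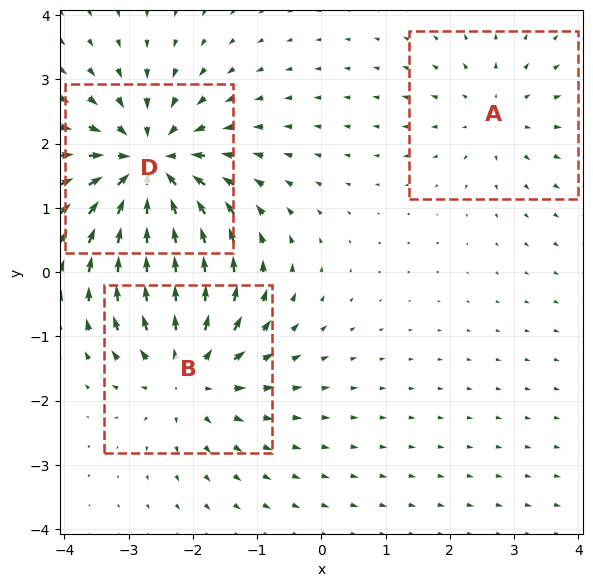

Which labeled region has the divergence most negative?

Divergence at each region's feature centre — A: about +2, B: about +4, D: about -5. Region D is most negative.

D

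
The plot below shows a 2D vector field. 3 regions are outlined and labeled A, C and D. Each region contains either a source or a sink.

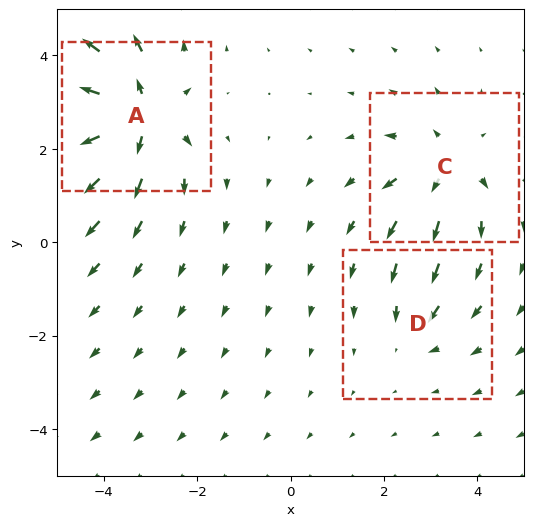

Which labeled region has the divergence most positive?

A

Divergence at each region's feature centre — A: about +6, C: about +4, D: about -2. Region A is most positive.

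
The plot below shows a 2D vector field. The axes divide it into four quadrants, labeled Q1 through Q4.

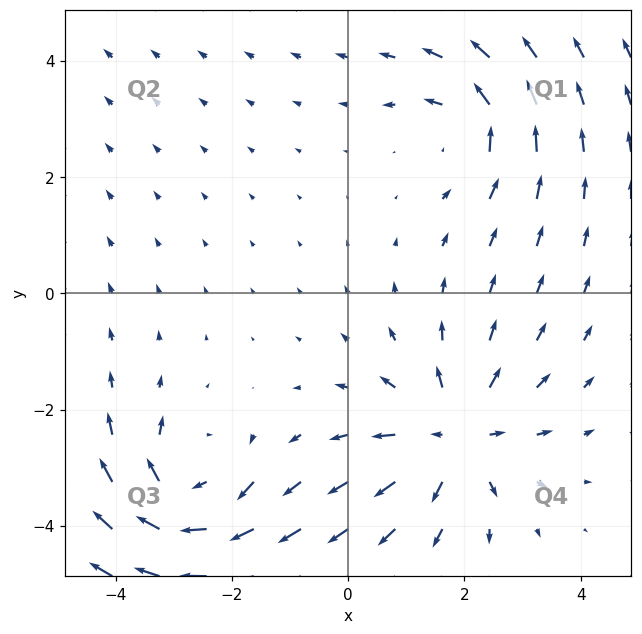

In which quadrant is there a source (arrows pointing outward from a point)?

The source sits at approximately (1.8, -2.4), which lies in quadrant Q4. The divergence there is about +4, positive as expected for a source.

Q4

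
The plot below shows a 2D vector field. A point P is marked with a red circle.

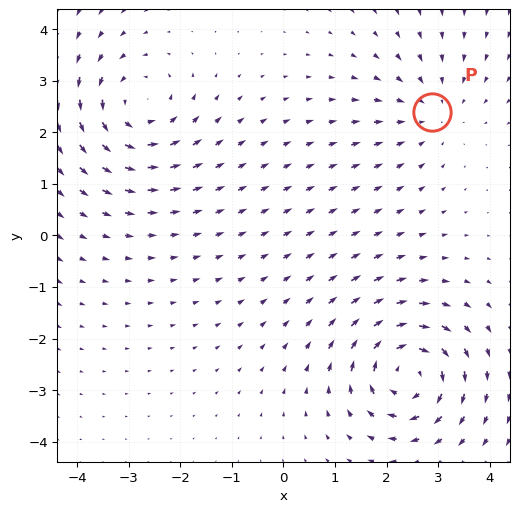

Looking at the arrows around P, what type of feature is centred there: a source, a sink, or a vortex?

sink

At P (2.9, 2.4) the arrows converge inward. Divergence about -2, curl ≈0 — negative divergence with near-zero curl is a sink.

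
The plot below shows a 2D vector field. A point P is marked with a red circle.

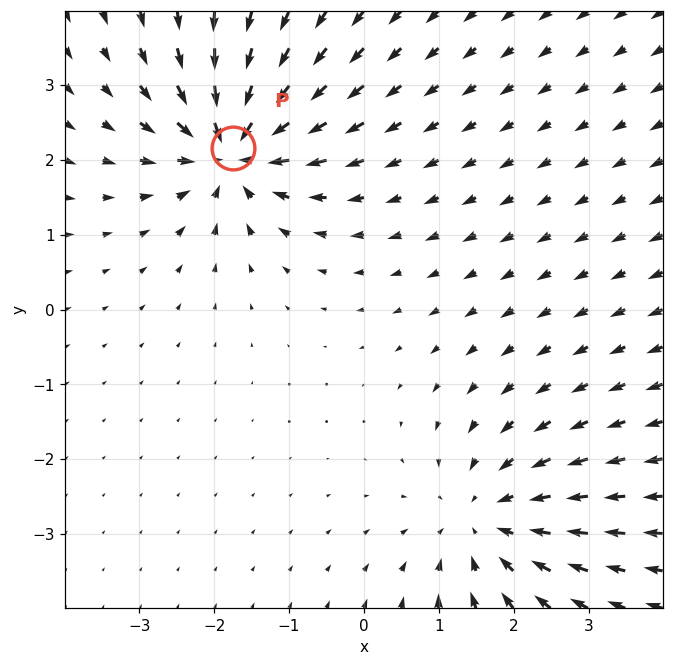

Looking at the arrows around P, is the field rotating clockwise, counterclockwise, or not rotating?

Near P at (-1.8, 2.2) the arrows show no circulation. The curl there is ≈0.

not rotating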